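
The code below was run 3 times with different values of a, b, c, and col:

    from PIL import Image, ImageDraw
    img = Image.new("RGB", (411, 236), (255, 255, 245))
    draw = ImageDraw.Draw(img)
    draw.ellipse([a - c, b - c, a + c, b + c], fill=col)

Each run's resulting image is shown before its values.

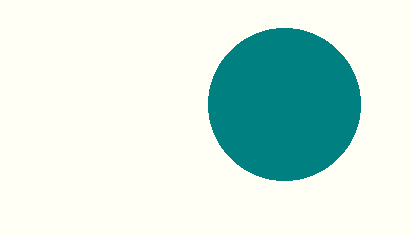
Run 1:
a = 284
b = 104
c = 76
col = 'teal'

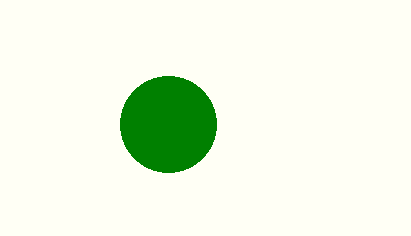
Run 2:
a = 168
b = 124
c = 48
col = 'green'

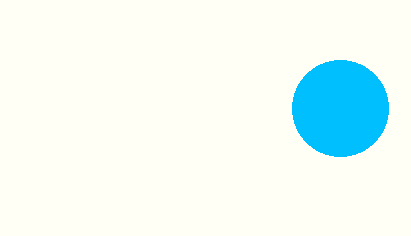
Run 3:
a = 340, b = 108, c = 48, col = 'deepskyblue'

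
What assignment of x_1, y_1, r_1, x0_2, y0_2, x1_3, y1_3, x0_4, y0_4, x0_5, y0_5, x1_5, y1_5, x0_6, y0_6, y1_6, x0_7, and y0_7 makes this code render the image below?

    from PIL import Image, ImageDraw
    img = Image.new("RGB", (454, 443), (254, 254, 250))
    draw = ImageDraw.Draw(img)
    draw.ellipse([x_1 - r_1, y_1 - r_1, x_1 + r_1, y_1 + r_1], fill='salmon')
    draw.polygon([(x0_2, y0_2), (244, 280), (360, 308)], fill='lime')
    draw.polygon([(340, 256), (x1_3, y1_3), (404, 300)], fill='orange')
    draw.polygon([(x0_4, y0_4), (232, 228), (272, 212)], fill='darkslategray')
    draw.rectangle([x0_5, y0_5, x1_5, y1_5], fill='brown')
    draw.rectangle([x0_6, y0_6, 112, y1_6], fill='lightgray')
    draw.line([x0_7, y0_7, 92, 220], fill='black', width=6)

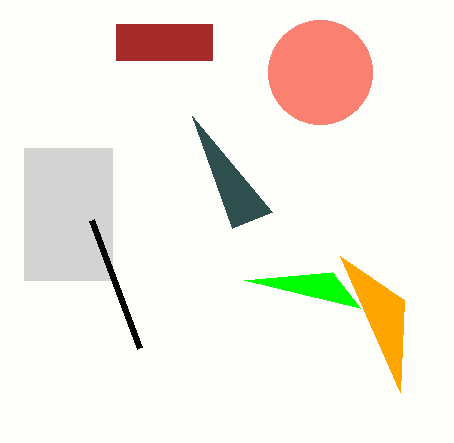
x_1 = 320
y_1 = 72
r_1 = 52
x0_2 = 332
y0_2 = 272
x1_3 = 400
y1_3 = 392
x0_4 = 192
y0_4 = 116
x0_5 = 116
y0_5 = 24
x1_5 = 212
y1_5 = 60
x0_6 = 24
y0_6 = 148
y1_6 = 280
x0_7 = 140
y0_7 = 348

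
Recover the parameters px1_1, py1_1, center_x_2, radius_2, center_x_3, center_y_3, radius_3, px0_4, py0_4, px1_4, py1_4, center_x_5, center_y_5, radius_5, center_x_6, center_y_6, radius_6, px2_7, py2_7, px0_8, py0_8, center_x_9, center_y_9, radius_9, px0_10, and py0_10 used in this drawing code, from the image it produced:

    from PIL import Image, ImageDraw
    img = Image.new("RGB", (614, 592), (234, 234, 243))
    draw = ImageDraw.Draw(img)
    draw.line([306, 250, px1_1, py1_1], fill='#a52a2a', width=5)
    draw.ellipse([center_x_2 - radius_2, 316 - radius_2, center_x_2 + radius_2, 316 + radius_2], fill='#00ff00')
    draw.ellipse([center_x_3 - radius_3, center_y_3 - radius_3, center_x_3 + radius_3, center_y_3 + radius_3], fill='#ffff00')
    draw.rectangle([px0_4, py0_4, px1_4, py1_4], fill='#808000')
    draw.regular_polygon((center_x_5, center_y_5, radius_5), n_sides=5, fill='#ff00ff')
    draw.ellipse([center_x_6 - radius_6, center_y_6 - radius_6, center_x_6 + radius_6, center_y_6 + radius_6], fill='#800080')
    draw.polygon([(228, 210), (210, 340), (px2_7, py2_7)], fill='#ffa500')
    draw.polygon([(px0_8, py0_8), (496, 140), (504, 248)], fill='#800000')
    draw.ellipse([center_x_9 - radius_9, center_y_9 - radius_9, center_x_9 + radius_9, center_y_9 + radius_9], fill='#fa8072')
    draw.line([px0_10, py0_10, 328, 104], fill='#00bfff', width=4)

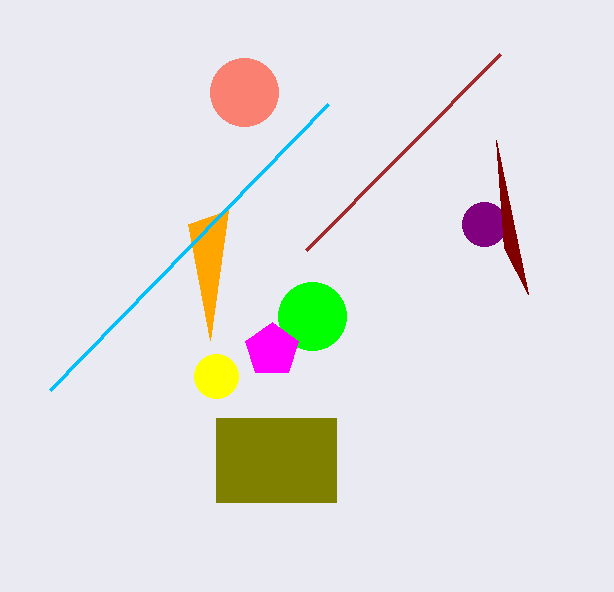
px1_1 = 500, py1_1 = 54, center_x_2 = 312, radius_2 = 34, center_x_3 = 216, center_y_3 = 376, radius_3 = 22, px0_4 = 216, py0_4 = 418, px1_4 = 336, py1_4 = 502, center_x_5 = 272, center_y_5 = 350, radius_5 = 28, center_x_6 = 484, center_y_6 = 224, radius_6 = 22, px2_7 = 188, py2_7 = 224, px0_8 = 528, py0_8 = 294, center_x_9 = 244, center_y_9 = 92, radius_9 = 34, px0_10 = 50, py0_10 = 390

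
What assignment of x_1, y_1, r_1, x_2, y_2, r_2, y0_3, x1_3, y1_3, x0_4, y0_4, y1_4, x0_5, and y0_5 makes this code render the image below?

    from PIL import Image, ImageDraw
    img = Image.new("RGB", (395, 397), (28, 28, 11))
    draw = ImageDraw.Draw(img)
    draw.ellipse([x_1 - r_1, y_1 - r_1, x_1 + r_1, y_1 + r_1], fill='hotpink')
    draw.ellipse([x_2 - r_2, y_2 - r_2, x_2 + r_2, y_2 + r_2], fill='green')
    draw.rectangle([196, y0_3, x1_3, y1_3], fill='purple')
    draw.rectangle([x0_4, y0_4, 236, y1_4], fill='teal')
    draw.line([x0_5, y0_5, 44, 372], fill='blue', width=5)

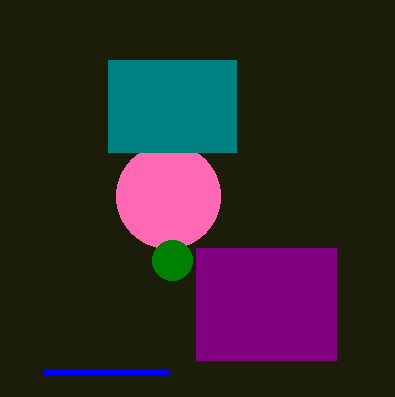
x_1 = 168; y_1 = 196; r_1 = 52; x_2 = 172; y_2 = 260; r_2 = 20; y0_3 = 248; x1_3 = 336; y1_3 = 360; x0_4 = 108; y0_4 = 60; y1_4 = 152; x0_5 = 168; y0_5 = 372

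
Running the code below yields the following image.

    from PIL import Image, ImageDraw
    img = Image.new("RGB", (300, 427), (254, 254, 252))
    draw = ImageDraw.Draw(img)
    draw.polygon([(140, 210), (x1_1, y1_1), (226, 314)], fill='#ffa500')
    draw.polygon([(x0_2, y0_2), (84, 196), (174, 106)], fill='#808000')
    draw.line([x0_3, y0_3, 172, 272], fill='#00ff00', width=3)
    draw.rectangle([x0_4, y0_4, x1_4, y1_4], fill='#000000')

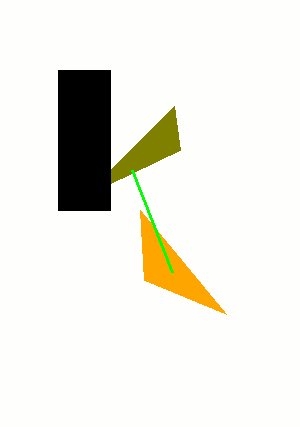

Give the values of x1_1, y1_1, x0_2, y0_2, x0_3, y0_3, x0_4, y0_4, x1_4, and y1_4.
x1_1 = 144, y1_1 = 280, x0_2 = 180, y0_2 = 150, x0_3 = 132, y0_3 = 170, x0_4 = 58, y0_4 = 70, x1_4 = 110, y1_4 = 210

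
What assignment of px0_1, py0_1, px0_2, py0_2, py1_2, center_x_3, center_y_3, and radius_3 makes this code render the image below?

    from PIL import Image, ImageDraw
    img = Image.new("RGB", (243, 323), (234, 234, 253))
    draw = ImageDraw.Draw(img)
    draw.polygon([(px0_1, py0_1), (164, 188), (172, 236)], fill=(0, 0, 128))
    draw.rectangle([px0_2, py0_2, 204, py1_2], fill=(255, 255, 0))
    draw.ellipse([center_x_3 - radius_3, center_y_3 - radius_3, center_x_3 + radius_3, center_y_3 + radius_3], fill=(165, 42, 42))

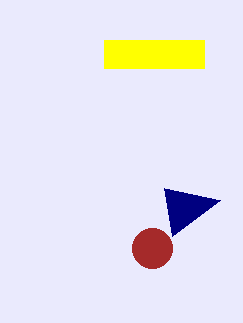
px0_1 = 220; py0_1 = 200; px0_2 = 104; py0_2 = 40; py1_2 = 68; center_x_3 = 152; center_y_3 = 248; radius_3 = 20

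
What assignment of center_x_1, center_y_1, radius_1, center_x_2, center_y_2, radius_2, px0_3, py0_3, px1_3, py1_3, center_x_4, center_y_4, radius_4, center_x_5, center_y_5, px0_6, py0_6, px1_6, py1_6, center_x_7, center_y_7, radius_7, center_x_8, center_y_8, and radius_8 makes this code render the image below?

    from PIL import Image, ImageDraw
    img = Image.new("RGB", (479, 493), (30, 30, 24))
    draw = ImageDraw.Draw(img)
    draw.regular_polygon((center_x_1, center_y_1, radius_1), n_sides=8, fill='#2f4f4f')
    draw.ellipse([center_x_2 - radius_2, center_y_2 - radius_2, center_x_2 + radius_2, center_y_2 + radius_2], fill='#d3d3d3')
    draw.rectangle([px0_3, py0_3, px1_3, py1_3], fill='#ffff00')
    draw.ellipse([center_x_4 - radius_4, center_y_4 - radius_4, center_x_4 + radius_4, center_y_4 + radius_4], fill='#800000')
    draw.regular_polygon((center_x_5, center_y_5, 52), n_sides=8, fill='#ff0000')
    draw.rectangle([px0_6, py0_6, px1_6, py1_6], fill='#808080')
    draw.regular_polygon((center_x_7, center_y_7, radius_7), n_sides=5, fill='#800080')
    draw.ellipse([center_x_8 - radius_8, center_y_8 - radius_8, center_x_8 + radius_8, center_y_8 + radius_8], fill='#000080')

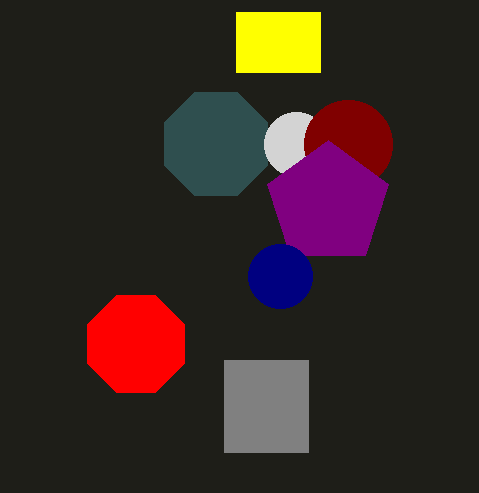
center_x_1 = 216; center_y_1 = 144; radius_1 = 56; center_x_2 = 296; center_y_2 = 144; radius_2 = 32; px0_3 = 236; py0_3 = 12; px1_3 = 320; py1_3 = 72; center_x_4 = 348; center_y_4 = 144; radius_4 = 44; center_x_5 = 136; center_y_5 = 344; px0_6 = 224; py0_6 = 360; px1_6 = 308; py1_6 = 452; center_x_7 = 328; center_y_7 = 204; radius_7 = 64; center_x_8 = 280; center_y_8 = 276; radius_8 = 32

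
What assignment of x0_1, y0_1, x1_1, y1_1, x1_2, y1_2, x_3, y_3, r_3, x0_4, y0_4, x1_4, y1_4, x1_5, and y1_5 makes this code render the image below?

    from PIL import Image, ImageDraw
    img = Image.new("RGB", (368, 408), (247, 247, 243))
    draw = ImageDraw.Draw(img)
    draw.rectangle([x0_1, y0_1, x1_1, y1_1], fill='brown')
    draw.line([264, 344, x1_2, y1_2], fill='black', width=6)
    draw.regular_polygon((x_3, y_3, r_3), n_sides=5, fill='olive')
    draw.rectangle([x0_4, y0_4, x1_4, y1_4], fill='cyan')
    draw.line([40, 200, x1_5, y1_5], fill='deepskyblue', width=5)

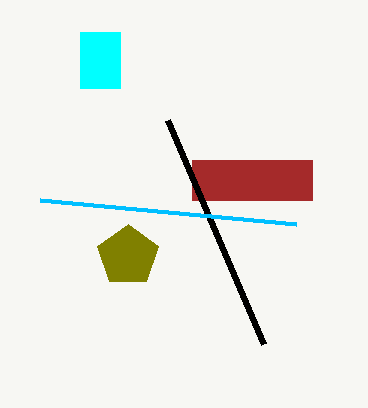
x0_1 = 192; y0_1 = 160; x1_1 = 312; y1_1 = 200; x1_2 = 168; y1_2 = 120; x_3 = 128; y_3 = 256; r_3 = 32; x0_4 = 80; y0_4 = 32; x1_4 = 120; y1_4 = 88; x1_5 = 296; y1_5 = 224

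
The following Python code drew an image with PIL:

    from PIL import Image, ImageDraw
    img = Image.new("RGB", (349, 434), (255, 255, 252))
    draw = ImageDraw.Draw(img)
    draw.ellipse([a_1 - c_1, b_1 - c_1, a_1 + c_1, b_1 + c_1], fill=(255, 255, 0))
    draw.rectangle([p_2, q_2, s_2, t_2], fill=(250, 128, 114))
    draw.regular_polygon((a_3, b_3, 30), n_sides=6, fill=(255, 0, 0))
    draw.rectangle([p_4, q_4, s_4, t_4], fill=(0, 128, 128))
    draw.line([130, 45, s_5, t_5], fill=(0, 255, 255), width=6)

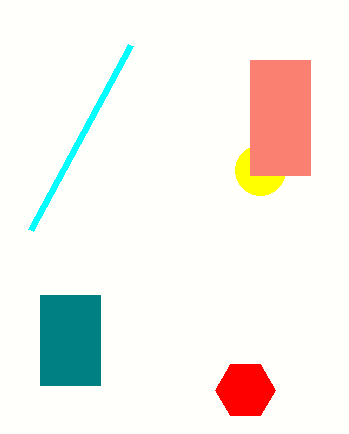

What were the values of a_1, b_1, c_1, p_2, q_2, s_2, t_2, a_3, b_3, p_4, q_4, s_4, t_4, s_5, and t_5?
a_1 = 260
b_1 = 170
c_1 = 25
p_2 = 250
q_2 = 60
s_2 = 310
t_2 = 175
a_3 = 245
b_3 = 390
p_4 = 40
q_4 = 295
s_4 = 100
t_4 = 385
s_5 = 30
t_5 = 230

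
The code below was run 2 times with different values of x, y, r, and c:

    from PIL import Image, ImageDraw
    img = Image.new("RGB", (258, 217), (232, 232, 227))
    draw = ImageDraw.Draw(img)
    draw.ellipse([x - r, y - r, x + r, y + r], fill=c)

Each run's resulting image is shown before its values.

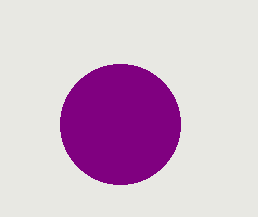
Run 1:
x = 120
y = 124
r = 60
c = 'purple'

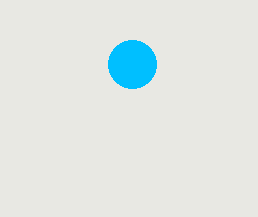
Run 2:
x = 132, y = 64, r = 24, c = 'deepskyblue'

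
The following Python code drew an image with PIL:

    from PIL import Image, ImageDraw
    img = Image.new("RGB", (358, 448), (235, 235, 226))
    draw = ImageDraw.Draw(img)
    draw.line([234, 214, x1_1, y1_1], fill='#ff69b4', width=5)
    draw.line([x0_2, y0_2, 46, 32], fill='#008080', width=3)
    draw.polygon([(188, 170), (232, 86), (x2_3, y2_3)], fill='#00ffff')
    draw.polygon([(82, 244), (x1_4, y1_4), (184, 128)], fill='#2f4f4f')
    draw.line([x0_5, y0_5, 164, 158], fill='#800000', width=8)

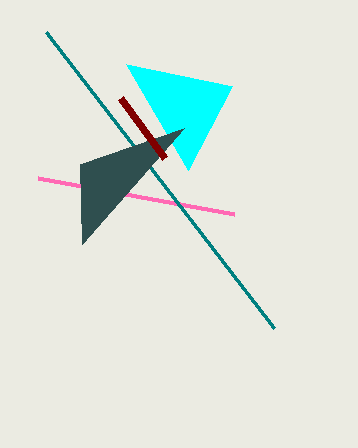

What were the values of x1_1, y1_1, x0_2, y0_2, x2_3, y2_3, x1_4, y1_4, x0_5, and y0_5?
x1_1 = 38, y1_1 = 178, x0_2 = 274, y0_2 = 328, x2_3 = 126, y2_3 = 64, x1_4 = 80, y1_4 = 164, x0_5 = 120, y0_5 = 98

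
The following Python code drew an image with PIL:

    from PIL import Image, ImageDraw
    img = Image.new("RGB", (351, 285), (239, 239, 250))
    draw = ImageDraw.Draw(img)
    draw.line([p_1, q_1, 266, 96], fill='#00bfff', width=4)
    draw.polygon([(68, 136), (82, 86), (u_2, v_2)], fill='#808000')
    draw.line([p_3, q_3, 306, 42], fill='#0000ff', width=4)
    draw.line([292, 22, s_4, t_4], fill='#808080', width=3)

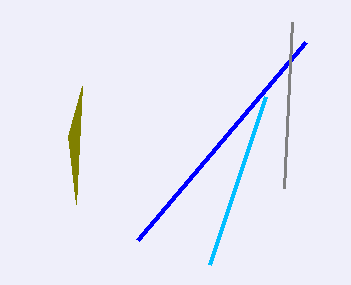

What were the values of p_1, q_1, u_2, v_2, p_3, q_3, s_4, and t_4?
p_1 = 210
q_1 = 264
u_2 = 76
v_2 = 204
p_3 = 138
q_3 = 240
s_4 = 284
t_4 = 188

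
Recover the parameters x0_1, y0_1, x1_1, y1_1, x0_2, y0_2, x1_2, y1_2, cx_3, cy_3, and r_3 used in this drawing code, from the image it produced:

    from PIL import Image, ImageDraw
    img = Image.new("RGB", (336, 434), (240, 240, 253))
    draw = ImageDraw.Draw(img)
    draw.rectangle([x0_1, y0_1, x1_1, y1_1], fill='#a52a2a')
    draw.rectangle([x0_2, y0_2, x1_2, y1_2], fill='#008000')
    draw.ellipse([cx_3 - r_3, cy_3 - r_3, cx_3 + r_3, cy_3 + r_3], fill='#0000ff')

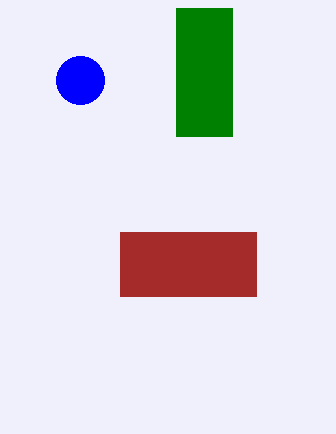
x0_1 = 120, y0_1 = 232, x1_1 = 256, y1_1 = 296, x0_2 = 176, y0_2 = 8, x1_2 = 232, y1_2 = 136, cx_3 = 80, cy_3 = 80, r_3 = 24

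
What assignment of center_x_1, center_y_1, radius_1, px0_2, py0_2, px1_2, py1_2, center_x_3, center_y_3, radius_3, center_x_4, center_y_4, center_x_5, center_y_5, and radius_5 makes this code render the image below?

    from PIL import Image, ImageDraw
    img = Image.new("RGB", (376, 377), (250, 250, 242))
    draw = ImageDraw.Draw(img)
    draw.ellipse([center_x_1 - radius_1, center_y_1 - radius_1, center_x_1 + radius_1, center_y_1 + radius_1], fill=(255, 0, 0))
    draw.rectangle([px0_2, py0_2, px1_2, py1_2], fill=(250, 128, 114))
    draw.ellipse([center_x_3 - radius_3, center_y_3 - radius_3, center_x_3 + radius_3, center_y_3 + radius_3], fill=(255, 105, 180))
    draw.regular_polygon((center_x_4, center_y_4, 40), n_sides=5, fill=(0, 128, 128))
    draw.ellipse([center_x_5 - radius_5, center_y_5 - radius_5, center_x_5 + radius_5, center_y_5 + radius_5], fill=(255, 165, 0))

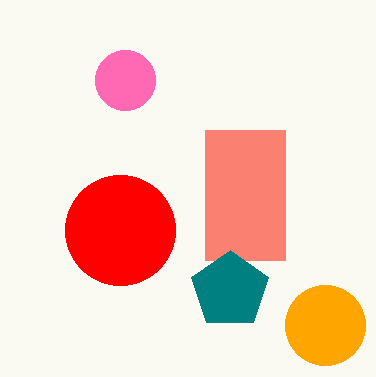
center_x_1 = 120
center_y_1 = 230
radius_1 = 55
px0_2 = 205
py0_2 = 130
px1_2 = 285
py1_2 = 260
center_x_3 = 125
center_y_3 = 80
radius_3 = 30
center_x_4 = 230
center_y_4 = 290
center_x_5 = 325
center_y_5 = 325
radius_5 = 40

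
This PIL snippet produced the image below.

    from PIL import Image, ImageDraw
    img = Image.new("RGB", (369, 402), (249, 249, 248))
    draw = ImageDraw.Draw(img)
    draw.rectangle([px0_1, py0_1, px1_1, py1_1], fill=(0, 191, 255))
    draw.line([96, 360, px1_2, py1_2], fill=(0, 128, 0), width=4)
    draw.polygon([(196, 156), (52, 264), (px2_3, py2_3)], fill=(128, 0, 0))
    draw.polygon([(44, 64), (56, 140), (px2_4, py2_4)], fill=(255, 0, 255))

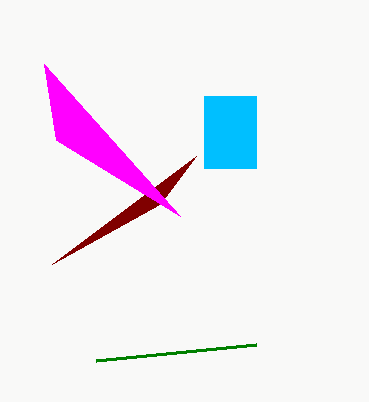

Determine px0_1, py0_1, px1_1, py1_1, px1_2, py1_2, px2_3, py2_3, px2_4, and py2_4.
px0_1 = 204; py0_1 = 96; px1_1 = 256; py1_1 = 168; px1_2 = 256; py1_2 = 344; px2_3 = 160; py2_3 = 204; px2_4 = 180; py2_4 = 216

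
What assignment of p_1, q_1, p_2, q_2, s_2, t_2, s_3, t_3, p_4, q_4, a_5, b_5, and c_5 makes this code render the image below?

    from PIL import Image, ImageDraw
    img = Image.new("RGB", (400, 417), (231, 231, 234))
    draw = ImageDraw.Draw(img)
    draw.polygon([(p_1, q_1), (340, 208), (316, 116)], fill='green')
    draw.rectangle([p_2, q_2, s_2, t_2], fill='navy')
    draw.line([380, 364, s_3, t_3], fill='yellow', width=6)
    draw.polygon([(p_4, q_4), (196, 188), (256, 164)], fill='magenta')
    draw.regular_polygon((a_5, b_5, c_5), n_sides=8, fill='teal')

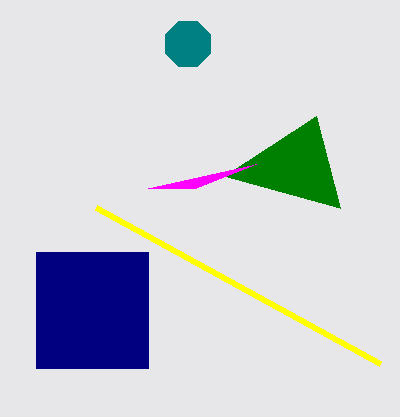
p_1 = 224; q_1 = 176; p_2 = 36; q_2 = 252; s_2 = 148; t_2 = 368; s_3 = 96; t_3 = 208; p_4 = 148; q_4 = 188; a_5 = 188; b_5 = 44; c_5 = 24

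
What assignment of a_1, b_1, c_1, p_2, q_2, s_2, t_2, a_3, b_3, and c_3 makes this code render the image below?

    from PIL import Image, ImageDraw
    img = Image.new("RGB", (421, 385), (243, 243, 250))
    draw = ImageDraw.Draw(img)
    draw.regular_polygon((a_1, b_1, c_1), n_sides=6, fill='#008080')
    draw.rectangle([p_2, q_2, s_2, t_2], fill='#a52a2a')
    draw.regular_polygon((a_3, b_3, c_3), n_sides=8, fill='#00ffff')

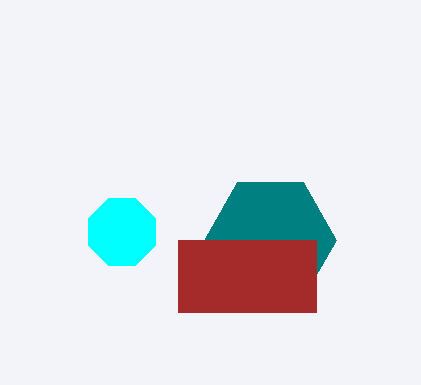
a_1 = 270, b_1 = 240, c_1 = 66, p_2 = 178, q_2 = 240, s_2 = 316, t_2 = 312, a_3 = 122, b_3 = 232, c_3 = 36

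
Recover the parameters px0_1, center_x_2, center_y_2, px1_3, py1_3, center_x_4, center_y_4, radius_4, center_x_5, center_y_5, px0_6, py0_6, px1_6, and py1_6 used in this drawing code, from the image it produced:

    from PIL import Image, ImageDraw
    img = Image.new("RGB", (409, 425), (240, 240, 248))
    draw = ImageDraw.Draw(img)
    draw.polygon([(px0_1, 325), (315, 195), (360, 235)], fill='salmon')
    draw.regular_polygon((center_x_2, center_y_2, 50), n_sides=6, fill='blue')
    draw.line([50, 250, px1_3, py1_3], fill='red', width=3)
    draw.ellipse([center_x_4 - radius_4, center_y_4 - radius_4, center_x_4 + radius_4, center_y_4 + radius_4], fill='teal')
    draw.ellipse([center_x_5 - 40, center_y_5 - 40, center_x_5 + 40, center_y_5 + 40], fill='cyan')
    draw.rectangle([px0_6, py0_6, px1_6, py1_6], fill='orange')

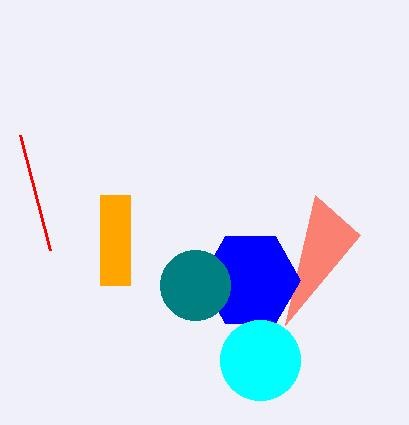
px0_1 = 285; center_x_2 = 250; center_y_2 = 280; px1_3 = 20; py1_3 = 135; center_x_4 = 195; center_y_4 = 285; radius_4 = 35; center_x_5 = 260; center_y_5 = 360; px0_6 = 100; py0_6 = 195; px1_6 = 130; py1_6 = 285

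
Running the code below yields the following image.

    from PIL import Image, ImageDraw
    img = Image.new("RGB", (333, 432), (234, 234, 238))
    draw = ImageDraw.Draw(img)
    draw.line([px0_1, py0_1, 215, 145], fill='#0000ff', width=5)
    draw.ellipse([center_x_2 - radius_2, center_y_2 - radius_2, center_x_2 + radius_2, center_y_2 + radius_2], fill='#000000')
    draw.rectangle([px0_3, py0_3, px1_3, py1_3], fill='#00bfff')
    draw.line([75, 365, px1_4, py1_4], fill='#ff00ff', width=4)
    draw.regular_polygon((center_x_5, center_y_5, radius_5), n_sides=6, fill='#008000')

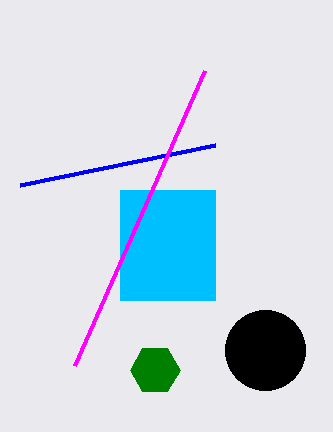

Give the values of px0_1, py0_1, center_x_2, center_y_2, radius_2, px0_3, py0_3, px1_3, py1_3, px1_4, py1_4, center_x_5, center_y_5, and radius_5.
px0_1 = 20, py0_1 = 185, center_x_2 = 265, center_y_2 = 350, radius_2 = 40, px0_3 = 120, py0_3 = 190, px1_3 = 215, py1_3 = 300, px1_4 = 205, py1_4 = 70, center_x_5 = 155, center_y_5 = 370, radius_5 = 25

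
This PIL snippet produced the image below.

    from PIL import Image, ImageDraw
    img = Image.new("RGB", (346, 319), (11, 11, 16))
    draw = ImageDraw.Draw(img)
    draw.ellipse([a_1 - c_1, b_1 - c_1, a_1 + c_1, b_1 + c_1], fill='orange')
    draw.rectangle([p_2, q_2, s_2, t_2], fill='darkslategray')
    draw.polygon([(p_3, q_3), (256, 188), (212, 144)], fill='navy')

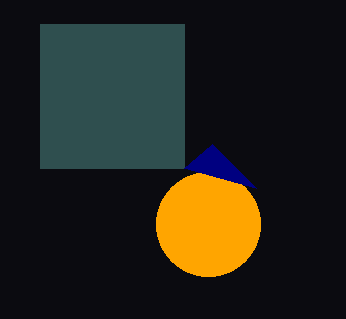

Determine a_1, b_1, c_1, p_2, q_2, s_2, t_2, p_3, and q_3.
a_1 = 208, b_1 = 224, c_1 = 52, p_2 = 40, q_2 = 24, s_2 = 184, t_2 = 168, p_3 = 184, q_3 = 168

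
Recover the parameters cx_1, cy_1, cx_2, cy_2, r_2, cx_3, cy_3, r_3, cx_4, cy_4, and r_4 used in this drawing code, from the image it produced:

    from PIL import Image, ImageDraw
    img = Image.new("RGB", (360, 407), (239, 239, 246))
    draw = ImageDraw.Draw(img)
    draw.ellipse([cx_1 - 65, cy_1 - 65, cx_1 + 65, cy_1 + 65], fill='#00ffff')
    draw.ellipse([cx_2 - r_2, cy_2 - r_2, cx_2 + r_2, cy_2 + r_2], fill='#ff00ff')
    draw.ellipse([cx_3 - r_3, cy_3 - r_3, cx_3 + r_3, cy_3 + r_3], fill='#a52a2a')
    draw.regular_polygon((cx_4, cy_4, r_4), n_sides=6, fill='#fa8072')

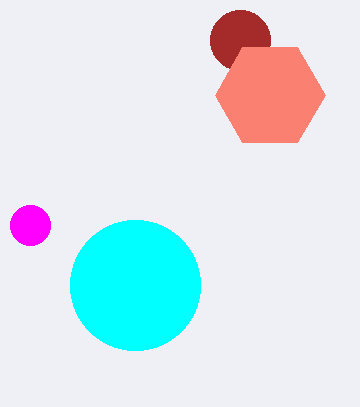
cx_1 = 135; cy_1 = 285; cx_2 = 30; cy_2 = 225; r_2 = 20; cx_3 = 240; cy_3 = 40; r_3 = 30; cx_4 = 270; cy_4 = 95; r_4 = 55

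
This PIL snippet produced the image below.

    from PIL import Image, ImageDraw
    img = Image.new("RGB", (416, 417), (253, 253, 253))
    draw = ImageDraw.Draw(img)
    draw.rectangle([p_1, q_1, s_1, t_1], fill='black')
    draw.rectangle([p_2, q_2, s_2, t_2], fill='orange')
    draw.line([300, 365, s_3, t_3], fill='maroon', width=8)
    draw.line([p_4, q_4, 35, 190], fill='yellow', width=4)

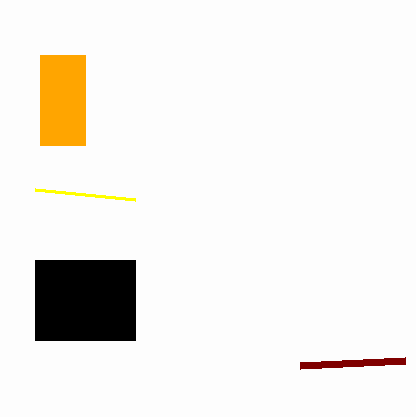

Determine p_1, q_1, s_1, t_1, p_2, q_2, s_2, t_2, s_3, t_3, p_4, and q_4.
p_1 = 35, q_1 = 260, s_1 = 135, t_1 = 340, p_2 = 40, q_2 = 55, s_2 = 85, t_2 = 145, s_3 = 405, t_3 = 360, p_4 = 135, q_4 = 200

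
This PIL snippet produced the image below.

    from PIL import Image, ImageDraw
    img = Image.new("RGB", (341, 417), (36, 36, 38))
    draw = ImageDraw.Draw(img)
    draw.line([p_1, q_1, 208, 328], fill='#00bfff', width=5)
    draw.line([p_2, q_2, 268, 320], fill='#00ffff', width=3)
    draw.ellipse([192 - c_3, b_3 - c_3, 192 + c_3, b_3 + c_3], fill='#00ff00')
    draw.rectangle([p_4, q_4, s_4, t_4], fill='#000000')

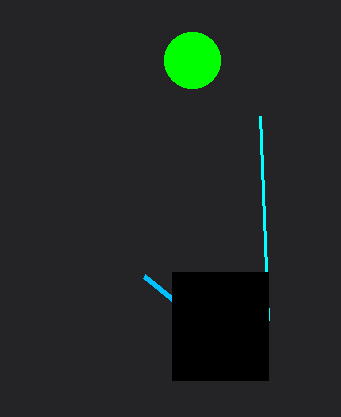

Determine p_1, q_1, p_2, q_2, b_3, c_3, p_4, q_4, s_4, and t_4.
p_1 = 144, q_1 = 276, p_2 = 260, q_2 = 116, b_3 = 60, c_3 = 28, p_4 = 172, q_4 = 272, s_4 = 268, t_4 = 380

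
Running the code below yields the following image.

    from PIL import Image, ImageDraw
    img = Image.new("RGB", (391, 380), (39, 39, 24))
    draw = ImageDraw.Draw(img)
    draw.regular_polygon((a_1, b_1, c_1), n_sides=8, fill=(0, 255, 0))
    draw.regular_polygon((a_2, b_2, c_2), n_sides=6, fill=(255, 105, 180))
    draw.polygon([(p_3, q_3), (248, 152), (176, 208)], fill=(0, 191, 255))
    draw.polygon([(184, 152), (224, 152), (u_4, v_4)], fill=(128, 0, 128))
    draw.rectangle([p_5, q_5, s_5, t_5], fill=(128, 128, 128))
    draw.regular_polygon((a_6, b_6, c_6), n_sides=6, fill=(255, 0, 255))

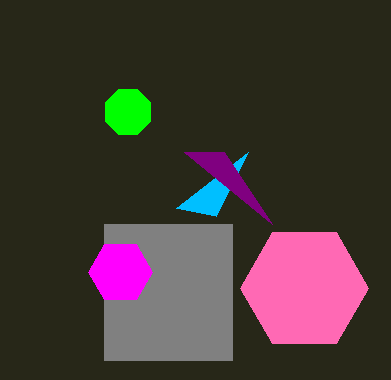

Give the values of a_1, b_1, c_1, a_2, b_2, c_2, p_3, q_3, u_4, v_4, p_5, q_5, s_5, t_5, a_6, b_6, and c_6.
a_1 = 128; b_1 = 112; c_1 = 24; a_2 = 304; b_2 = 288; c_2 = 64; p_3 = 216; q_3 = 216; u_4 = 272; v_4 = 224; p_5 = 104; q_5 = 224; s_5 = 232; t_5 = 360; a_6 = 120; b_6 = 272; c_6 = 32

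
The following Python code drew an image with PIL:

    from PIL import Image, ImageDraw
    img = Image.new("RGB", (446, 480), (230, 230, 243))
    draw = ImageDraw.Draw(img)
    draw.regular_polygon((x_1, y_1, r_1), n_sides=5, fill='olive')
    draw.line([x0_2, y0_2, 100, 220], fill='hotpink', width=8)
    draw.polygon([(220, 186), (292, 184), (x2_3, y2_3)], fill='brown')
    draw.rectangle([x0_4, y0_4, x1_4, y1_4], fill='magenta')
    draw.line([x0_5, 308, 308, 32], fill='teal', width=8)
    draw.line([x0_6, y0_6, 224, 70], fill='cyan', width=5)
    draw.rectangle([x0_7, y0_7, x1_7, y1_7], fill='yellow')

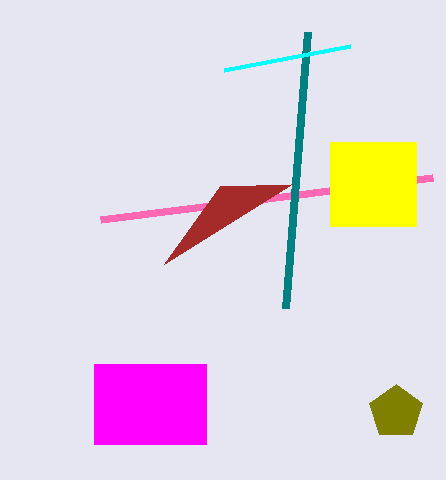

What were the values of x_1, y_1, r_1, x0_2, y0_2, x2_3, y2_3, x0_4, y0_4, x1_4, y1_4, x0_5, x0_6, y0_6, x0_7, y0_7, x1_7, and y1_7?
x_1 = 396
y_1 = 412
r_1 = 28
x0_2 = 432
y0_2 = 178
x2_3 = 164
y2_3 = 264
x0_4 = 94
y0_4 = 364
x1_4 = 206
y1_4 = 444
x0_5 = 286
x0_6 = 350
y0_6 = 46
x0_7 = 330
y0_7 = 142
x1_7 = 416
y1_7 = 226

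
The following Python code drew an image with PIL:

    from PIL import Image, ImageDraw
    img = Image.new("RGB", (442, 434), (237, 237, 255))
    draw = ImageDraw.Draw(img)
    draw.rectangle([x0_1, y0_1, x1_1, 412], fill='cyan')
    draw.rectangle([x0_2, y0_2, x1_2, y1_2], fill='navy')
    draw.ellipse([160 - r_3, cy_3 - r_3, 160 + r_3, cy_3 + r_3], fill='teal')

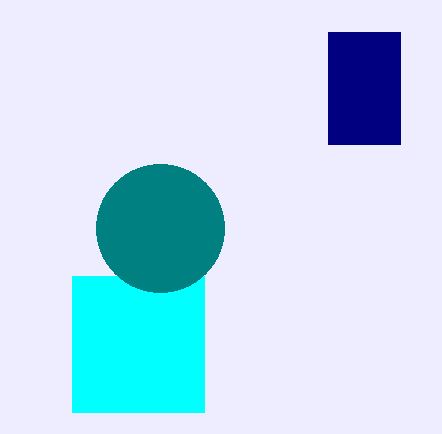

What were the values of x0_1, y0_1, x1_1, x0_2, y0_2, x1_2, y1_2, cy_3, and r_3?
x0_1 = 72; y0_1 = 276; x1_1 = 204; x0_2 = 328; y0_2 = 32; x1_2 = 400; y1_2 = 144; cy_3 = 228; r_3 = 64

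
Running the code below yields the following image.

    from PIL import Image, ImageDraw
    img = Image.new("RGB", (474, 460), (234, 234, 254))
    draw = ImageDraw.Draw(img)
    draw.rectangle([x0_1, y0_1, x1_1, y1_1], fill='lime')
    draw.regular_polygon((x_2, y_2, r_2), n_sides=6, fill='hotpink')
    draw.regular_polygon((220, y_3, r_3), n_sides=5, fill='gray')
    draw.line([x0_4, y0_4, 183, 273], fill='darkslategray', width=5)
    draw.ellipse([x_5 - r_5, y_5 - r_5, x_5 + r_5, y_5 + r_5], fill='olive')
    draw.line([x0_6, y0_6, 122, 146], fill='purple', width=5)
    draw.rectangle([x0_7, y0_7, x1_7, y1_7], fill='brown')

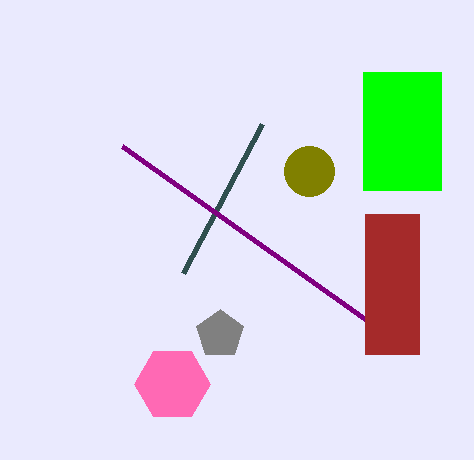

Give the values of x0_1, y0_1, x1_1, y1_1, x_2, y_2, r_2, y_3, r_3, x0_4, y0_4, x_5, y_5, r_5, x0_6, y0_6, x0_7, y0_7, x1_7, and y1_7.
x0_1 = 363
y0_1 = 72
x1_1 = 441
y1_1 = 190
x_2 = 172
y_2 = 384
r_2 = 38
y_3 = 334
r_3 = 25
x0_4 = 262
y0_4 = 124
x_5 = 309
y_5 = 171
r_5 = 25
x0_6 = 365
y0_6 = 319
x0_7 = 365
y0_7 = 214
x1_7 = 419
y1_7 = 354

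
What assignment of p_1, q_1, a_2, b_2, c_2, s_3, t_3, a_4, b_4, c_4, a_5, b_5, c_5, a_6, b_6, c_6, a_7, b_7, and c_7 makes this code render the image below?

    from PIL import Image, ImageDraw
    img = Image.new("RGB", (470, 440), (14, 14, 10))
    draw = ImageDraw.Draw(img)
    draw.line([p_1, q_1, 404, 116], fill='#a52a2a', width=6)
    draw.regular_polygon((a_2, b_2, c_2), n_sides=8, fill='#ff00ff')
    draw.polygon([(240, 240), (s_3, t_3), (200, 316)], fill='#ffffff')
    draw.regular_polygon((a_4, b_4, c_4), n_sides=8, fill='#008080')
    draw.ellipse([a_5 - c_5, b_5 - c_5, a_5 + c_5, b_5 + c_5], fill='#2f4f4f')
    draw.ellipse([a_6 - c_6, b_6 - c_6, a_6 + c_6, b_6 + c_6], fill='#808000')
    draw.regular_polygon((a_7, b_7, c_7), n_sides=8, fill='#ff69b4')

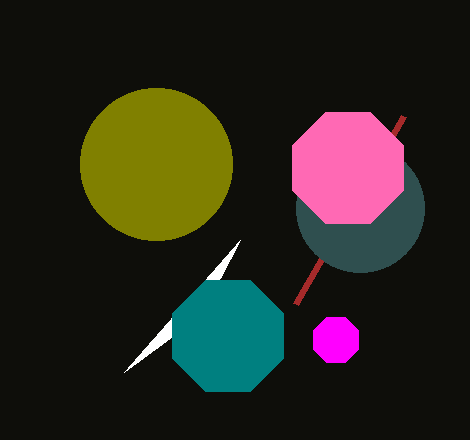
p_1 = 296, q_1 = 304, a_2 = 336, b_2 = 340, c_2 = 24, s_3 = 124, t_3 = 372, a_4 = 228, b_4 = 336, c_4 = 60, a_5 = 360, b_5 = 208, c_5 = 64, a_6 = 156, b_6 = 164, c_6 = 76, a_7 = 348, b_7 = 168, c_7 = 60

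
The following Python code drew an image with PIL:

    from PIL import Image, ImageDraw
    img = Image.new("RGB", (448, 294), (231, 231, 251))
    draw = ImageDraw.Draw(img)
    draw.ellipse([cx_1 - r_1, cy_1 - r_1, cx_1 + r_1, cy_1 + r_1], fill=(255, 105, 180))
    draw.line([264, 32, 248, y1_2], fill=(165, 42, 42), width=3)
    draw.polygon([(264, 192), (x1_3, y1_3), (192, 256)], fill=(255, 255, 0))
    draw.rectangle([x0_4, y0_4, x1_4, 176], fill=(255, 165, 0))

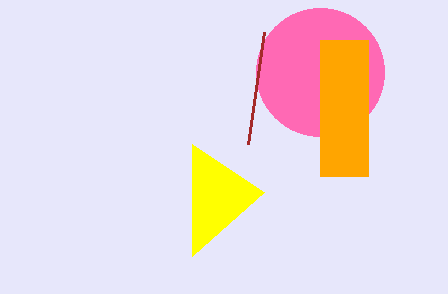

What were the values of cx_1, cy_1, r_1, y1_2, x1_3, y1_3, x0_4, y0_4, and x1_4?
cx_1 = 320; cy_1 = 72; r_1 = 64; y1_2 = 144; x1_3 = 192; y1_3 = 144; x0_4 = 320; y0_4 = 40; x1_4 = 368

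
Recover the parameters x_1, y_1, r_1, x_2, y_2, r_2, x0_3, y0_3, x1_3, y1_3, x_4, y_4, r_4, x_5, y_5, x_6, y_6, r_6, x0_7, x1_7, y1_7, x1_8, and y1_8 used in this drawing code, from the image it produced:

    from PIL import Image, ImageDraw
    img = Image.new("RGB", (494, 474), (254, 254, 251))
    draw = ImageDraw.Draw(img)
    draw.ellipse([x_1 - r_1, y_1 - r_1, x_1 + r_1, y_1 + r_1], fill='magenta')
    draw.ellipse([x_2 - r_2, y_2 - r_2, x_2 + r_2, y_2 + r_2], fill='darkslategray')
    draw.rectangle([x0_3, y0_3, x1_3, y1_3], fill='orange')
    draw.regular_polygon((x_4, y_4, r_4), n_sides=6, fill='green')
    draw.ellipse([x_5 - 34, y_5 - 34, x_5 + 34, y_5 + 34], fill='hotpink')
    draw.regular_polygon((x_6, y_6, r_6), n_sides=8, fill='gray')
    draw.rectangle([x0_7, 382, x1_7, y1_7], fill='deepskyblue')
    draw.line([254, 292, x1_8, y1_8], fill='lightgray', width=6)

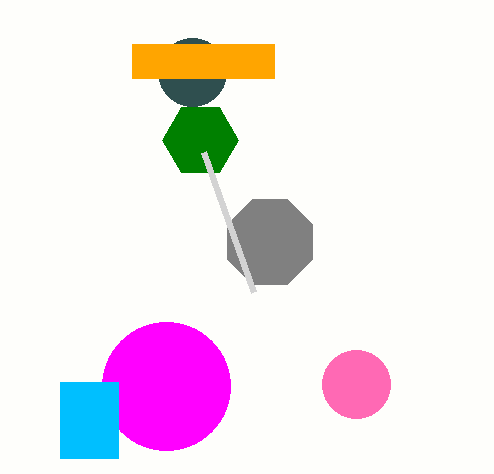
x_1 = 166; y_1 = 386; r_1 = 64; x_2 = 192; y_2 = 72; r_2 = 34; x0_3 = 132; y0_3 = 44; x1_3 = 274; y1_3 = 78; x_4 = 200; y_4 = 140; r_4 = 38; x_5 = 356; y_5 = 384; x_6 = 270; y_6 = 242; r_6 = 46; x0_7 = 60; x1_7 = 118; y1_7 = 458; x1_8 = 204; y1_8 = 152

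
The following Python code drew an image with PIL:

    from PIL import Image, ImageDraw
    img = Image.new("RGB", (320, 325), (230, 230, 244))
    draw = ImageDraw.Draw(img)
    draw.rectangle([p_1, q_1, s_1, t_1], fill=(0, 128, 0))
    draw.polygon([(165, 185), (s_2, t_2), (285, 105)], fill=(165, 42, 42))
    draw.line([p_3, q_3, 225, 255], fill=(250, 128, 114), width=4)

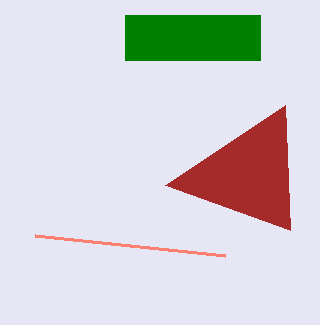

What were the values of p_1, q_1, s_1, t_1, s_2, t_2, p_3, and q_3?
p_1 = 125, q_1 = 15, s_1 = 260, t_1 = 60, s_2 = 290, t_2 = 230, p_3 = 35, q_3 = 235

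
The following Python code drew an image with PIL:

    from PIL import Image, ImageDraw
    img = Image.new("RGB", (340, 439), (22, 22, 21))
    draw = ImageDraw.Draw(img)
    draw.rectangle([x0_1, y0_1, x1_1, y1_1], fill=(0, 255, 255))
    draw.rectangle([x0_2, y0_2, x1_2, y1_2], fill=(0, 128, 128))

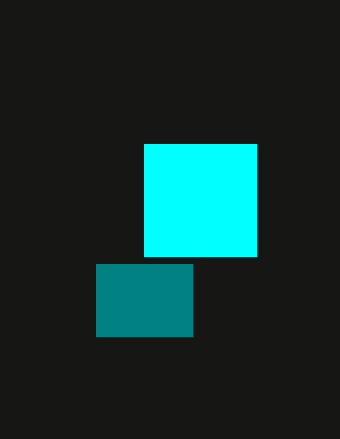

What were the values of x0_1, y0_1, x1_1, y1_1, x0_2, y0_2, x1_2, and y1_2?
x0_1 = 144; y0_1 = 144; x1_1 = 256; y1_1 = 256; x0_2 = 96; y0_2 = 264; x1_2 = 192; y1_2 = 336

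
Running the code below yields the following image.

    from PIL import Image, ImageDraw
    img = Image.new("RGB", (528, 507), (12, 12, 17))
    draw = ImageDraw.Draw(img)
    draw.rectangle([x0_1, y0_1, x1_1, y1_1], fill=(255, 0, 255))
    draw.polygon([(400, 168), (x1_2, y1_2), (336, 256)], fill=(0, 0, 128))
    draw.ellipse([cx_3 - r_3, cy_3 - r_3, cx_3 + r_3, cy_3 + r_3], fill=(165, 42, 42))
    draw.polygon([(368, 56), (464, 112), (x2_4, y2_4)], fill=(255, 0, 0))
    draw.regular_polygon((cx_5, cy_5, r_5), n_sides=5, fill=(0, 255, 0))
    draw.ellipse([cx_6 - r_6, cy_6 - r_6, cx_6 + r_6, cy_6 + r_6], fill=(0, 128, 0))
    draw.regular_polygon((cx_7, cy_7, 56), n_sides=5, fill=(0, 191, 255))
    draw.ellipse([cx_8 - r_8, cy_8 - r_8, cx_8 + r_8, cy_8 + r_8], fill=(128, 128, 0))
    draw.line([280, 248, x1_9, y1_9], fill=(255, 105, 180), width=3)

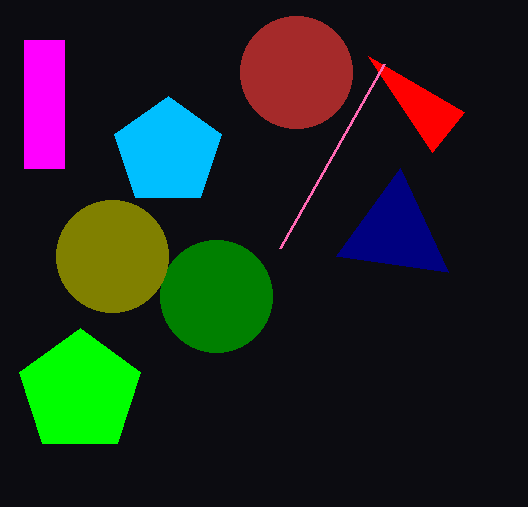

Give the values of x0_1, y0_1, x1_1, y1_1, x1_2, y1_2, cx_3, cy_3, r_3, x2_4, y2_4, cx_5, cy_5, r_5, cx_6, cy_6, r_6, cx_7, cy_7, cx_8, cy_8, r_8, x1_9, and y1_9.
x0_1 = 24
y0_1 = 40
x1_1 = 64
y1_1 = 168
x1_2 = 448
y1_2 = 272
cx_3 = 296
cy_3 = 72
r_3 = 56
x2_4 = 432
y2_4 = 152
cx_5 = 80
cy_5 = 392
r_5 = 64
cx_6 = 216
cy_6 = 296
r_6 = 56
cx_7 = 168
cy_7 = 152
cx_8 = 112
cy_8 = 256
r_8 = 56
x1_9 = 384
y1_9 = 64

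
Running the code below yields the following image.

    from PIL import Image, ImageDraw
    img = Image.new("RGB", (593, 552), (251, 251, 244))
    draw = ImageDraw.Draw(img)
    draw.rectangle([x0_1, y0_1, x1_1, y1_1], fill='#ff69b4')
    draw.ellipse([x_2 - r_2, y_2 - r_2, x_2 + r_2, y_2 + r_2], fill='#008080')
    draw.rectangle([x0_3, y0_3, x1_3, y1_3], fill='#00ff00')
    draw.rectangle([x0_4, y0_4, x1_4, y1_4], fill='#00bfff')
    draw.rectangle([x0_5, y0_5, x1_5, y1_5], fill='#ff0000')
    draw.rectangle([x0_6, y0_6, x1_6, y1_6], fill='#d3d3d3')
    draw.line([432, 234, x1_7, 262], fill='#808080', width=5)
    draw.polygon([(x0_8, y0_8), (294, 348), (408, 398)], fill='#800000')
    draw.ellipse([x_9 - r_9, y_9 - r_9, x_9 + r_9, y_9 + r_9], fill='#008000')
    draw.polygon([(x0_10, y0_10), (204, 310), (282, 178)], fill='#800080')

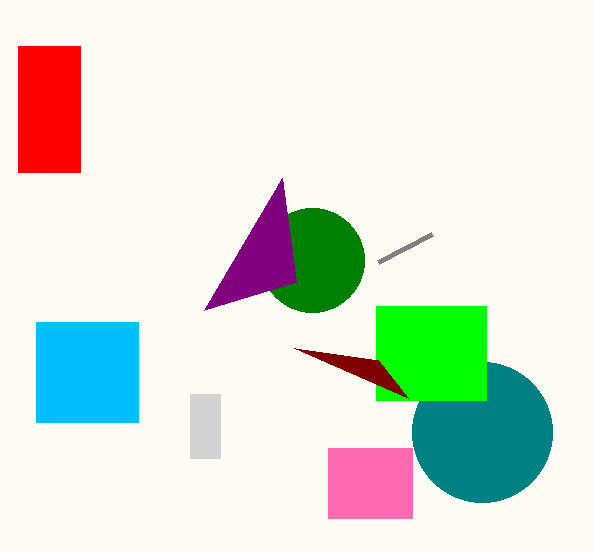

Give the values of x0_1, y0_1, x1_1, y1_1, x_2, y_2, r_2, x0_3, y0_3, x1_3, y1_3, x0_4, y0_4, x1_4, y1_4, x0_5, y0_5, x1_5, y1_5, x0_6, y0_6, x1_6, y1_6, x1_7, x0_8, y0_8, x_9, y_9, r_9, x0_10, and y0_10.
x0_1 = 328, y0_1 = 448, x1_1 = 412, y1_1 = 518, x_2 = 482, y_2 = 432, r_2 = 70, x0_3 = 376, y0_3 = 306, x1_3 = 486, y1_3 = 400, x0_4 = 36, y0_4 = 322, x1_4 = 138, y1_4 = 422, x0_5 = 18, y0_5 = 46, x1_5 = 80, y1_5 = 172, x0_6 = 190, y0_6 = 394, x1_6 = 220, y1_6 = 458, x1_7 = 378, x0_8 = 378, y0_8 = 360, x_9 = 312, y_9 = 260, r_9 = 52, x0_10 = 296, y0_10 = 282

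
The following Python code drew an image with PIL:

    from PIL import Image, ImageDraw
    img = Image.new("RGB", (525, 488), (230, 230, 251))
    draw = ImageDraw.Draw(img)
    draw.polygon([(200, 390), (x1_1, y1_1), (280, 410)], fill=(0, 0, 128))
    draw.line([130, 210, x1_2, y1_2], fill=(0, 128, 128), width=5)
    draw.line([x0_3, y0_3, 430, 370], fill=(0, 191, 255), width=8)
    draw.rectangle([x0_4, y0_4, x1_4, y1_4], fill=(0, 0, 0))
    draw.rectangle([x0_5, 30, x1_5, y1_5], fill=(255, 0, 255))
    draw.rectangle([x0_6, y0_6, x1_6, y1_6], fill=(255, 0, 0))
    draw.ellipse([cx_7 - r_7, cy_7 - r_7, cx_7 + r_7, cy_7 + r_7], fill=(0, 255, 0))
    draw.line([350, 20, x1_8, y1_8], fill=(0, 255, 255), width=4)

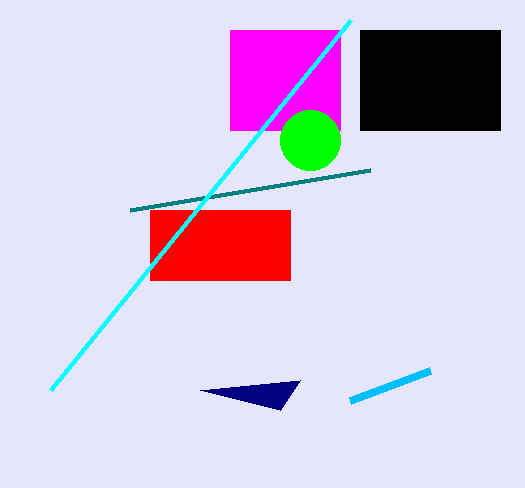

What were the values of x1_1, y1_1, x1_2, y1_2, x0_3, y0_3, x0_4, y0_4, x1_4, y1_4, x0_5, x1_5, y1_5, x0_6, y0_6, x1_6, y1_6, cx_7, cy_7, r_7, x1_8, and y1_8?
x1_1 = 300
y1_1 = 380
x1_2 = 370
y1_2 = 170
x0_3 = 350
y0_3 = 400
x0_4 = 360
y0_4 = 30
x1_4 = 500
y1_4 = 130
x0_5 = 230
x1_5 = 340
y1_5 = 130
x0_6 = 150
y0_6 = 210
x1_6 = 290
y1_6 = 280
cx_7 = 310
cy_7 = 140
r_7 = 30
x1_8 = 50
y1_8 = 390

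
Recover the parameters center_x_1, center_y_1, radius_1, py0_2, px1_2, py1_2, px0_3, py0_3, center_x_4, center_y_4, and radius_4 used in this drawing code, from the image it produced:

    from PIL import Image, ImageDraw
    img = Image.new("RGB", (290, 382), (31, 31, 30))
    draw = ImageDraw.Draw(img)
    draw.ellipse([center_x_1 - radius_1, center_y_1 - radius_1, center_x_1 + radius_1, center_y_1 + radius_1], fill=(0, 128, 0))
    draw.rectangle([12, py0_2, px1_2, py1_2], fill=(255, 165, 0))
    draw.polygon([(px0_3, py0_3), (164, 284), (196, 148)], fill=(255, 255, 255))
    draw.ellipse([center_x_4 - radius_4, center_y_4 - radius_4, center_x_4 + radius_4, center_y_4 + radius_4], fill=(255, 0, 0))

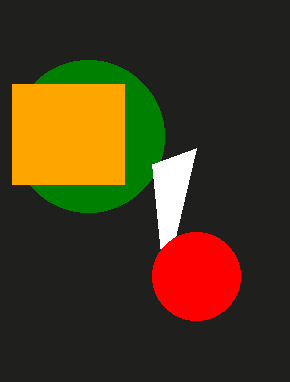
center_x_1 = 88, center_y_1 = 136, radius_1 = 76, py0_2 = 84, px1_2 = 124, py1_2 = 184, px0_3 = 152, py0_3 = 164, center_x_4 = 196, center_y_4 = 276, radius_4 = 44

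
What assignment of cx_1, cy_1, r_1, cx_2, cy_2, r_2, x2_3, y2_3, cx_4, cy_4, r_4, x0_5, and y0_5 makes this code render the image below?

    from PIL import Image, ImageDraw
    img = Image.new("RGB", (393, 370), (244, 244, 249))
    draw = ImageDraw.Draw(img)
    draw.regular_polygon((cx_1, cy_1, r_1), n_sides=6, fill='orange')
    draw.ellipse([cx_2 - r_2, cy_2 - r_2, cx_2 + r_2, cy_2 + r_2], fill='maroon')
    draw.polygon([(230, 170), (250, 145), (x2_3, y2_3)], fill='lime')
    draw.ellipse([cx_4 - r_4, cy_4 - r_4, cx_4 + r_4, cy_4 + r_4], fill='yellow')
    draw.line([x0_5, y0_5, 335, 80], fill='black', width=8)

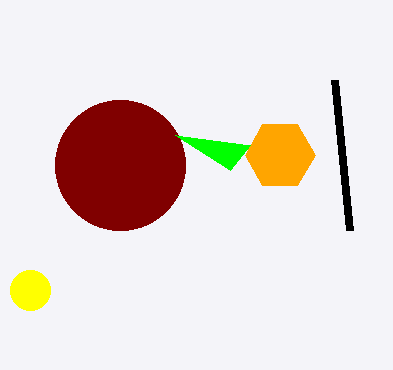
cx_1 = 280; cy_1 = 155; r_1 = 35; cx_2 = 120; cy_2 = 165; r_2 = 65; x2_3 = 175; y2_3 = 135; cx_4 = 30; cy_4 = 290; r_4 = 20; x0_5 = 350; y0_5 = 230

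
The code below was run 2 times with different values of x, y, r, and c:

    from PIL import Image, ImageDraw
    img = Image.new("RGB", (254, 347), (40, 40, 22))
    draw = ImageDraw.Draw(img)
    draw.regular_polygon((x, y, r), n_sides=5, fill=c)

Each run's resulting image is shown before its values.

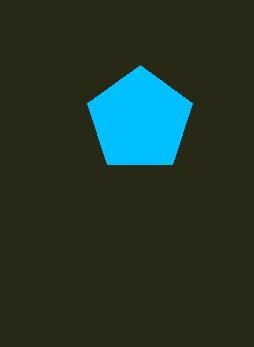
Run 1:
x = 140
y = 120
r = 55
c = 'deepskyblue'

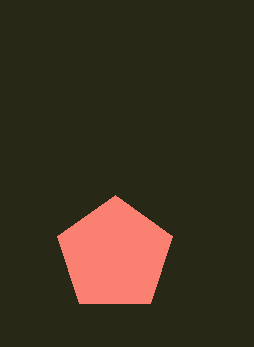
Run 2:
x = 115, y = 255, r = 60, c = 'salmon'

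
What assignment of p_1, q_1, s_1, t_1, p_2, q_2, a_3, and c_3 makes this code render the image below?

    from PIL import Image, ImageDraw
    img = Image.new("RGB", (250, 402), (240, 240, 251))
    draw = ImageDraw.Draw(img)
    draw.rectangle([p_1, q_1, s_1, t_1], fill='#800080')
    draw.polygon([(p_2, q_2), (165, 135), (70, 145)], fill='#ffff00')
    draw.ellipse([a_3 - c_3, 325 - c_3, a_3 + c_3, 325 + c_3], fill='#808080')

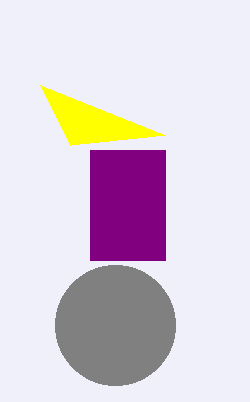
p_1 = 90
q_1 = 150
s_1 = 165
t_1 = 260
p_2 = 40
q_2 = 85
a_3 = 115
c_3 = 60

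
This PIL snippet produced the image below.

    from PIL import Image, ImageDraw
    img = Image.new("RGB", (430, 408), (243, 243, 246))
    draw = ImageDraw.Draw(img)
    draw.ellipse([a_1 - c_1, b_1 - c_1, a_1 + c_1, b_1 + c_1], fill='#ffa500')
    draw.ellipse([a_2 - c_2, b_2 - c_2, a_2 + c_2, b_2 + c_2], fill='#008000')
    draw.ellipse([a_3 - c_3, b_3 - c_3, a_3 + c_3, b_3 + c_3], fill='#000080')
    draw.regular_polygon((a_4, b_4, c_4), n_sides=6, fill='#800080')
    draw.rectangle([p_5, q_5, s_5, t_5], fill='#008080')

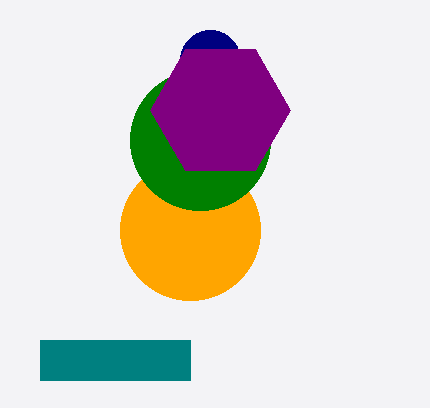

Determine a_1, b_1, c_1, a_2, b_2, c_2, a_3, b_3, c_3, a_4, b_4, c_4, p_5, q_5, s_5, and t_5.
a_1 = 190; b_1 = 230; c_1 = 70; a_2 = 200; b_2 = 140; c_2 = 70; a_3 = 210; b_3 = 60; c_3 = 30; a_4 = 220; b_4 = 110; c_4 = 70; p_5 = 40; q_5 = 340; s_5 = 190; t_5 = 380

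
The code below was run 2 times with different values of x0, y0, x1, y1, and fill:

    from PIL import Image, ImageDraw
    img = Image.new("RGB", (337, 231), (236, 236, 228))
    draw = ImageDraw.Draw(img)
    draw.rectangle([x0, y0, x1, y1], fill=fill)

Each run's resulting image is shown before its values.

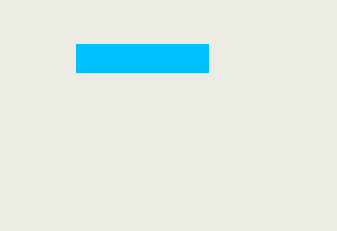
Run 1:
x0 = 76
y0 = 44
x1 = 208
y1 = 72
fill = 'deepskyblue'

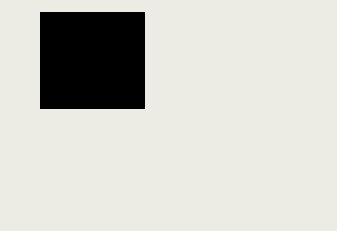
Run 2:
x0 = 40, y0 = 12, x1 = 144, y1 = 108, fill = 'black'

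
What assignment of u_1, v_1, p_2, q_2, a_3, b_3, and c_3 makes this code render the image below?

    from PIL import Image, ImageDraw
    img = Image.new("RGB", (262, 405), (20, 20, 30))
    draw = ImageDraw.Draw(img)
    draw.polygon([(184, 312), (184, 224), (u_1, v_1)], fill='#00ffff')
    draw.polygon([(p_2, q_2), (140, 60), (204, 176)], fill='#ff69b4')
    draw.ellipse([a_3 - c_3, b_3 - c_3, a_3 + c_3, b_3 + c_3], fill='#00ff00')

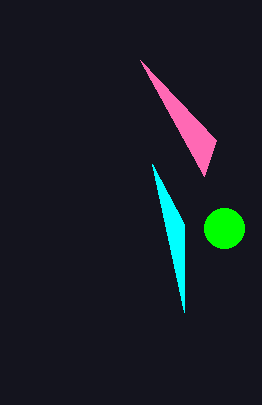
u_1 = 152
v_1 = 164
p_2 = 216
q_2 = 140
a_3 = 224
b_3 = 228
c_3 = 20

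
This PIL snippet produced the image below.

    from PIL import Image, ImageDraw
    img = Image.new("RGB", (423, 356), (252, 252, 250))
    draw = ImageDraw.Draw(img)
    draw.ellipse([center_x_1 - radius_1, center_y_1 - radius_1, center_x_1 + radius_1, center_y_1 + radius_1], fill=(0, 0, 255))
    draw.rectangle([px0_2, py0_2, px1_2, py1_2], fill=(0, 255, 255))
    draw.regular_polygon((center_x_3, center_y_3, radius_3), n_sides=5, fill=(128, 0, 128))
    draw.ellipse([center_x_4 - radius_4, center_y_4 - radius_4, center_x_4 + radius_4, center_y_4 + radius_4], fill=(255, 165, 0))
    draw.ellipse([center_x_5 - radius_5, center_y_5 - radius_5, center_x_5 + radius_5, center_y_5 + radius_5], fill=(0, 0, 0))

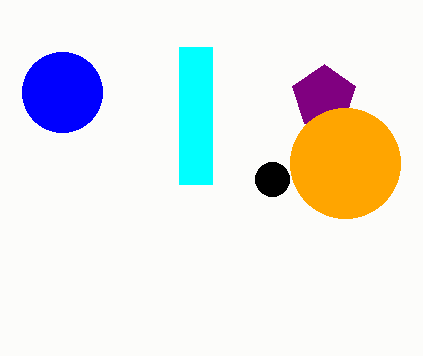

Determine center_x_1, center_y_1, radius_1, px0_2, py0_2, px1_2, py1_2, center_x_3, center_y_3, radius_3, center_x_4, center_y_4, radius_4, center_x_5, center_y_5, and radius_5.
center_x_1 = 62; center_y_1 = 92; radius_1 = 40; px0_2 = 179; py0_2 = 47; px1_2 = 212; py1_2 = 184; center_x_3 = 324; center_y_3 = 97; radius_3 = 33; center_x_4 = 345; center_y_4 = 163; radius_4 = 55; center_x_5 = 272; center_y_5 = 179; radius_5 = 17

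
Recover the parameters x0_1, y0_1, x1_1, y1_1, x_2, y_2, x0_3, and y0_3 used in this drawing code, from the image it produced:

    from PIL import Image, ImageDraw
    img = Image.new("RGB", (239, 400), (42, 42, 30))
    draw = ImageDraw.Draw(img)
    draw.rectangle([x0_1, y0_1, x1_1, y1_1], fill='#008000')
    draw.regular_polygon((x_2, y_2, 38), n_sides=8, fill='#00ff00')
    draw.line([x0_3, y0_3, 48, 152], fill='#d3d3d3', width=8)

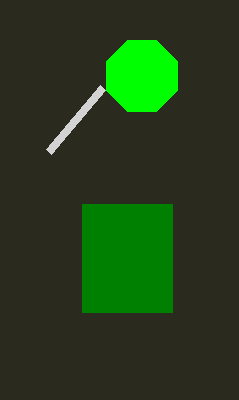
x0_1 = 82, y0_1 = 204, x1_1 = 172, y1_1 = 312, x_2 = 142, y_2 = 76, x0_3 = 102, y0_3 = 88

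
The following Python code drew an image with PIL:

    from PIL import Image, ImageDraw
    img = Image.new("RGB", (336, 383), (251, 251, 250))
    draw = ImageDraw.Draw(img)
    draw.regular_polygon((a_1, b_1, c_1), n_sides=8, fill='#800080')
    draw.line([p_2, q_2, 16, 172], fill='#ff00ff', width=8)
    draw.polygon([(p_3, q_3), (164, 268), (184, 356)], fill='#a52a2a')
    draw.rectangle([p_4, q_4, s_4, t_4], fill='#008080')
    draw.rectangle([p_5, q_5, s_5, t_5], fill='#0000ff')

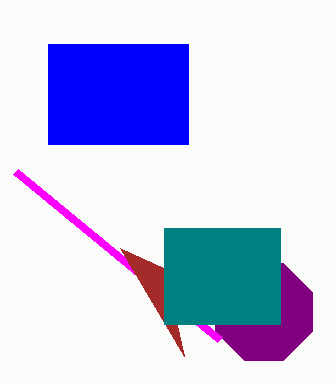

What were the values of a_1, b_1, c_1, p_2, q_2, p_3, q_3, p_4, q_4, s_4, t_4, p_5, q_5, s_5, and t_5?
a_1 = 264; b_1 = 312; c_1 = 52; p_2 = 220; q_2 = 340; p_3 = 120; q_3 = 248; p_4 = 164; q_4 = 228; s_4 = 280; t_4 = 324; p_5 = 48; q_5 = 44; s_5 = 188; t_5 = 144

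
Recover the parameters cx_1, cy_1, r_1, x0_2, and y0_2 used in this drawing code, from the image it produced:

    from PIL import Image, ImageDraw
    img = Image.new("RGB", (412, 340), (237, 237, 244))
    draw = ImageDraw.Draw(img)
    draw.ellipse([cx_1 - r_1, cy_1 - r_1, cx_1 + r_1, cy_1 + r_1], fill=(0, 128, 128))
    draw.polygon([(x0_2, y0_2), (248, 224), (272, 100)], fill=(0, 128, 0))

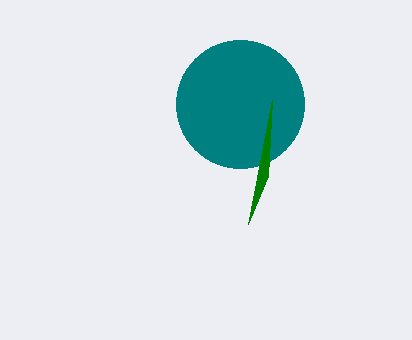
cx_1 = 240
cy_1 = 104
r_1 = 64
x0_2 = 268
y0_2 = 176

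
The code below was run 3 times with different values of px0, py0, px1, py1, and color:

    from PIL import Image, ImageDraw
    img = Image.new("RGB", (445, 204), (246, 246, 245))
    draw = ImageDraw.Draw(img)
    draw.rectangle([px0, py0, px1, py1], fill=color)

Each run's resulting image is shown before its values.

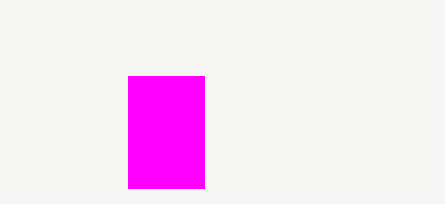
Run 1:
px0 = 128; py0 = 76; px1 = 204; py1 = 188; color = 'magenta'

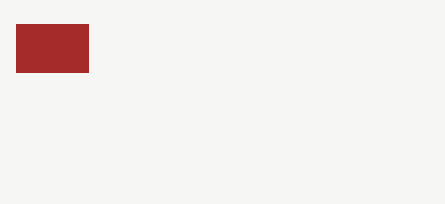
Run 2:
px0 = 16, py0 = 24, px1 = 88, py1 = 72, color = 'brown'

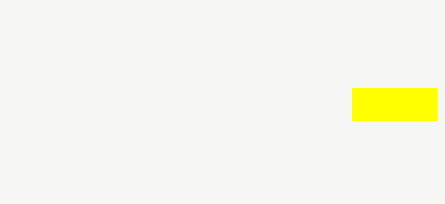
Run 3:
px0 = 352
py0 = 88
px1 = 436
py1 = 120
color = 'yellow'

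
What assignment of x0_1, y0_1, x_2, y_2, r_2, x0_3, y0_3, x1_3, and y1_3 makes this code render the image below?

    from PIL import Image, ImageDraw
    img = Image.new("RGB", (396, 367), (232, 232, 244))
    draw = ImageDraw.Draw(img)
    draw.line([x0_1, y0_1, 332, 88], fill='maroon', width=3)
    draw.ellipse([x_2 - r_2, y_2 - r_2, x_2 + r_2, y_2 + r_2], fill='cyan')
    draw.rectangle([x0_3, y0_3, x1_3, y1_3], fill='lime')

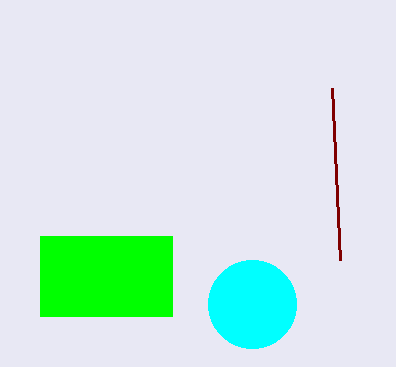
x0_1 = 340; y0_1 = 260; x_2 = 252; y_2 = 304; r_2 = 44; x0_3 = 40; y0_3 = 236; x1_3 = 172; y1_3 = 316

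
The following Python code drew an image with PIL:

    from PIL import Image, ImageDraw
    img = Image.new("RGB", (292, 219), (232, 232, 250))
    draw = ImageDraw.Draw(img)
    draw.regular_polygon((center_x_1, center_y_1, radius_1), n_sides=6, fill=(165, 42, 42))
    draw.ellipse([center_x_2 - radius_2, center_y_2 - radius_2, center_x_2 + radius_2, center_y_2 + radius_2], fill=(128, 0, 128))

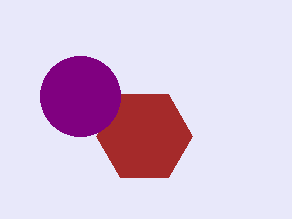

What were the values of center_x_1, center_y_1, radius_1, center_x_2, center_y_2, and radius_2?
center_x_1 = 144
center_y_1 = 136
radius_1 = 48
center_x_2 = 80
center_y_2 = 96
radius_2 = 40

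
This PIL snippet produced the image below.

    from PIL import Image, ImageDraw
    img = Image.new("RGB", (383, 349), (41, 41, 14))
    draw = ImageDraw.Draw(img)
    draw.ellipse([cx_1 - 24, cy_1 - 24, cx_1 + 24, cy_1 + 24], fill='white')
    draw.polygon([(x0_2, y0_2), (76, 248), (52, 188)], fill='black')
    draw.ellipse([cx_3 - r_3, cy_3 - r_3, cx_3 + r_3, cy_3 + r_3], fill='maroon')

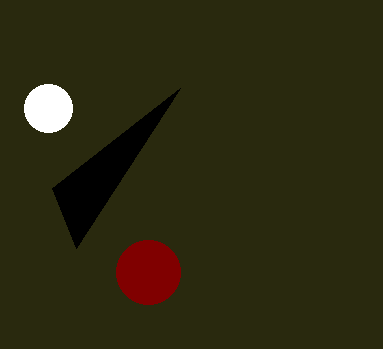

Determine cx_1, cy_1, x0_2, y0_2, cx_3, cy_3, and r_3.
cx_1 = 48; cy_1 = 108; x0_2 = 180; y0_2 = 88; cx_3 = 148; cy_3 = 272; r_3 = 32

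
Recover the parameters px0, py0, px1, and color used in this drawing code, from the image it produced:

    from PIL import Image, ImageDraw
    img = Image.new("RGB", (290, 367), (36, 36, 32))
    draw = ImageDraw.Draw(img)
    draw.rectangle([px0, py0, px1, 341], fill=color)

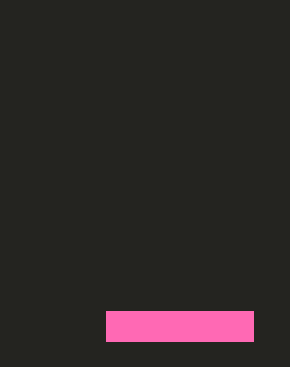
px0 = 106, py0 = 311, px1 = 253, color = 'hotpink'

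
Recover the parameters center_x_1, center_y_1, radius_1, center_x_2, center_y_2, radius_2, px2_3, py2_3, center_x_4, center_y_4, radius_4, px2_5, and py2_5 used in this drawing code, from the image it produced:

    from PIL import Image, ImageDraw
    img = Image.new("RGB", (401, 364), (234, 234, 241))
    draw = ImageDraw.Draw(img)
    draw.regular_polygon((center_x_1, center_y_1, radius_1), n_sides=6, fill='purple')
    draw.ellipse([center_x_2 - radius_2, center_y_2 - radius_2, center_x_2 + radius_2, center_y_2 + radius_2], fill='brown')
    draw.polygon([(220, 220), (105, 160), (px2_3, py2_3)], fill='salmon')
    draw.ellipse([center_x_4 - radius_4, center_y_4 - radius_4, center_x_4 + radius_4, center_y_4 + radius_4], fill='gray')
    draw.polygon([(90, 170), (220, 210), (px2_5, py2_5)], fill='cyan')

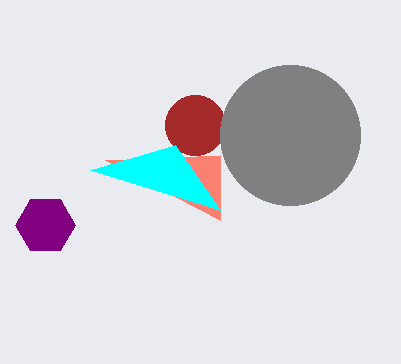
center_x_1 = 45; center_y_1 = 225; radius_1 = 30; center_x_2 = 195; center_y_2 = 125; radius_2 = 30; px2_3 = 220; py2_3 = 155; center_x_4 = 290; center_y_4 = 135; radius_4 = 70; px2_5 = 175; py2_5 = 145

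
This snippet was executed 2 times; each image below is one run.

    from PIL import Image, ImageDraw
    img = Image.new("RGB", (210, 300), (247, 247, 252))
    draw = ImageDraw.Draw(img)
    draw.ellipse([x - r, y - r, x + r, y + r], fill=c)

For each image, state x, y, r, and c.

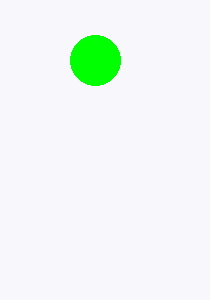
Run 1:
x = 95
y = 60
r = 25
c = 'lime'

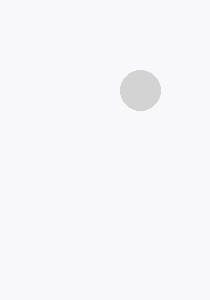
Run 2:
x = 140; y = 90; r = 20; c = 'lightgray'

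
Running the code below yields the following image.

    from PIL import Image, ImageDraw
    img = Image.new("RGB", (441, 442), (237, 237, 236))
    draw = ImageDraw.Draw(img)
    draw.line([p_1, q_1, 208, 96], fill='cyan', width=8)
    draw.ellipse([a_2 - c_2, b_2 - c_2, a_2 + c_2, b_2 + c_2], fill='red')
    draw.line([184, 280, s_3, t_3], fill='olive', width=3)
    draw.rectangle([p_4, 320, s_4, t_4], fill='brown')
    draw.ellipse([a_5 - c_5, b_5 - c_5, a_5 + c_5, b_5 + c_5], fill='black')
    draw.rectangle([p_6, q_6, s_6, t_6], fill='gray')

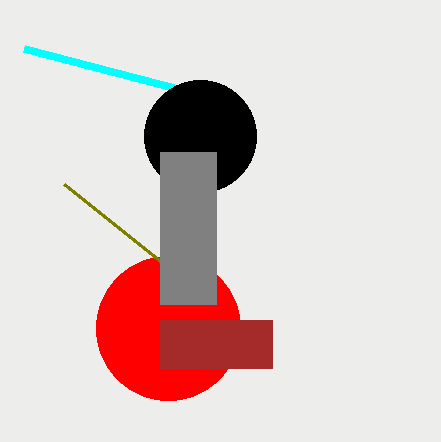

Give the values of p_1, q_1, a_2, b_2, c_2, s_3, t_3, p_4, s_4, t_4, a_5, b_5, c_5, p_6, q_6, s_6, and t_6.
p_1 = 24
q_1 = 48
a_2 = 168
b_2 = 328
c_2 = 72
s_3 = 64
t_3 = 184
p_4 = 160
s_4 = 272
t_4 = 368
a_5 = 200
b_5 = 136
c_5 = 56
p_6 = 160
q_6 = 152
s_6 = 216
t_6 = 304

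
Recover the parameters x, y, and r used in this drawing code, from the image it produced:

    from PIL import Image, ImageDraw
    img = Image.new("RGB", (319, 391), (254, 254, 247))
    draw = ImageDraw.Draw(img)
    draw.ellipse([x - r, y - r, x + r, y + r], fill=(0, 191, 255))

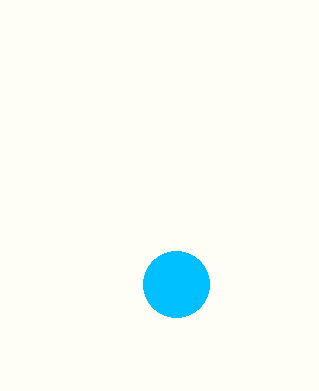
x = 176, y = 284, r = 33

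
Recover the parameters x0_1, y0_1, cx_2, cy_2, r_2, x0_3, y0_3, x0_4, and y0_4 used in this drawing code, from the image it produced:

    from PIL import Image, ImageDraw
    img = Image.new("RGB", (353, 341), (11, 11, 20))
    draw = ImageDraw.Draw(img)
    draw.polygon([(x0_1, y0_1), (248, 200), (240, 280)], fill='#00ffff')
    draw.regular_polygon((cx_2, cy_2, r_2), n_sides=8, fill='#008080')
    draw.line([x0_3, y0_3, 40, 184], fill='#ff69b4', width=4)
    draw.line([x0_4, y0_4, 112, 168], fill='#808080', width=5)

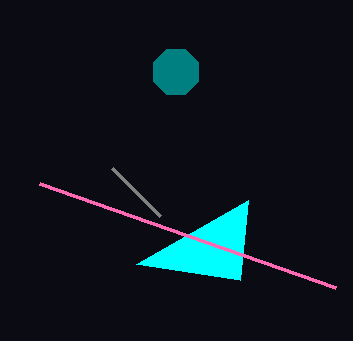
x0_1 = 136
y0_1 = 264
cx_2 = 176
cy_2 = 72
r_2 = 24
x0_3 = 336
y0_3 = 288
x0_4 = 160
y0_4 = 216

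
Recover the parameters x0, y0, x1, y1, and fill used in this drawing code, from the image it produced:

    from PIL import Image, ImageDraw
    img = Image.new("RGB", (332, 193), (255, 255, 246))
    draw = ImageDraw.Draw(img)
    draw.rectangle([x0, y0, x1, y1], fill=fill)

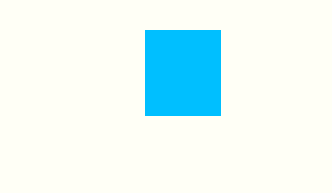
x0 = 145, y0 = 30, x1 = 220, y1 = 115, fill = 'deepskyblue'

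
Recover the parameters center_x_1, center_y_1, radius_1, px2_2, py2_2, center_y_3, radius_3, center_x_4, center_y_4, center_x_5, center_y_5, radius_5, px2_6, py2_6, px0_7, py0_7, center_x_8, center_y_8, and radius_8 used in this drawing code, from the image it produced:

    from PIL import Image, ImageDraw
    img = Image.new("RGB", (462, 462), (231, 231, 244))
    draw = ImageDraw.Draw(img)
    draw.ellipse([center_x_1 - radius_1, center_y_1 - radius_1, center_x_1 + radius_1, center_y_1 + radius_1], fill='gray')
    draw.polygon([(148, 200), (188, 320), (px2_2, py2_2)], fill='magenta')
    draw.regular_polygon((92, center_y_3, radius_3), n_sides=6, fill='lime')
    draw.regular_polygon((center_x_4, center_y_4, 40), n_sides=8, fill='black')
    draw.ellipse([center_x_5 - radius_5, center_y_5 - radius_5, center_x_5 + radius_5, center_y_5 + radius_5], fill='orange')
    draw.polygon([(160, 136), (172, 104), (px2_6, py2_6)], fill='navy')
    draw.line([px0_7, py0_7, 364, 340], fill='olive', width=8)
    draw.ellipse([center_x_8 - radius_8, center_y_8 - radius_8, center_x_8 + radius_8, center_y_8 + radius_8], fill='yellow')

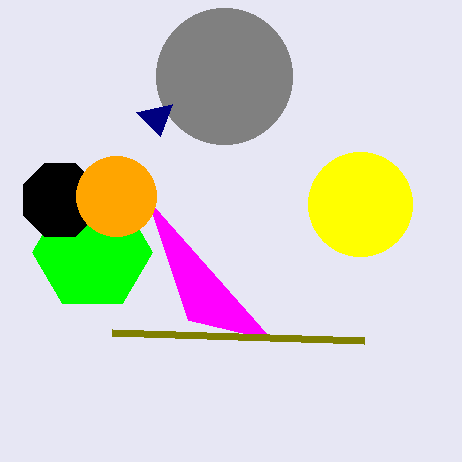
center_x_1 = 224
center_y_1 = 76
radius_1 = 68
px2_2 = 272
py2_2 = 340
center_y_3 = 252
radius_3 = 60
center_x_4 = 60
center_y_4 = 200
center_x_5 = 116
center_y_5 = 196
radius_5 = 40
px2_6 = 136
py2_6 = 112
px0_7 = 112
py0_7 = 332
center_x_8 = 360
center_y_8 = 204
radius_8 = 52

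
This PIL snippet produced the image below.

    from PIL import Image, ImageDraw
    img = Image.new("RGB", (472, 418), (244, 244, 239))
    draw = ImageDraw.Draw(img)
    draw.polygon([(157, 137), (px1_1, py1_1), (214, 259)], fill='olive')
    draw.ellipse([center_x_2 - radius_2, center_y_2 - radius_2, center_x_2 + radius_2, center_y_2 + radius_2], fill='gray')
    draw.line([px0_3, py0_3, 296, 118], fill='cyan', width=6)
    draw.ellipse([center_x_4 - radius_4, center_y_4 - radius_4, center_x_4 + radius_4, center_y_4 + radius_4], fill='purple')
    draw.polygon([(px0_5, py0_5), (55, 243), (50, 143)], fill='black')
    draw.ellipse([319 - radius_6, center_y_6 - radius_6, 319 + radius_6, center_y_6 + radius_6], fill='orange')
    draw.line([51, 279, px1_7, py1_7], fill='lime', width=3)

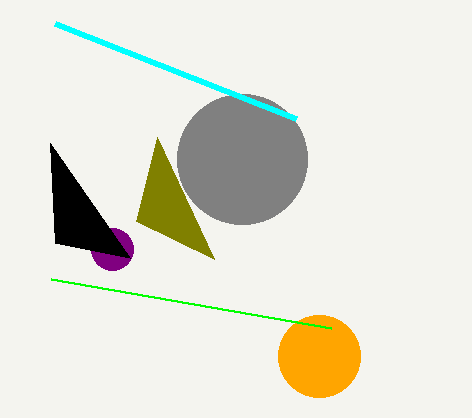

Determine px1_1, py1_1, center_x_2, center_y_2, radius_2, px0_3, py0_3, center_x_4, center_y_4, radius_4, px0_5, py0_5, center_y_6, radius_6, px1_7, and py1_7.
px1_1 = 136, py1_1 = 221, center_x_2 = 242, center_y_2 = 159, radius_2 = 65, px0_3 = 55, py0_3 = 23, center_x_4 = 112, center_y_4 = 249, radius_4 = 21, px0_5 = 130, py0_5 = 258, center_y_6 = 356, radius_6 = 41, px1_7 = 331, py1_7 = 328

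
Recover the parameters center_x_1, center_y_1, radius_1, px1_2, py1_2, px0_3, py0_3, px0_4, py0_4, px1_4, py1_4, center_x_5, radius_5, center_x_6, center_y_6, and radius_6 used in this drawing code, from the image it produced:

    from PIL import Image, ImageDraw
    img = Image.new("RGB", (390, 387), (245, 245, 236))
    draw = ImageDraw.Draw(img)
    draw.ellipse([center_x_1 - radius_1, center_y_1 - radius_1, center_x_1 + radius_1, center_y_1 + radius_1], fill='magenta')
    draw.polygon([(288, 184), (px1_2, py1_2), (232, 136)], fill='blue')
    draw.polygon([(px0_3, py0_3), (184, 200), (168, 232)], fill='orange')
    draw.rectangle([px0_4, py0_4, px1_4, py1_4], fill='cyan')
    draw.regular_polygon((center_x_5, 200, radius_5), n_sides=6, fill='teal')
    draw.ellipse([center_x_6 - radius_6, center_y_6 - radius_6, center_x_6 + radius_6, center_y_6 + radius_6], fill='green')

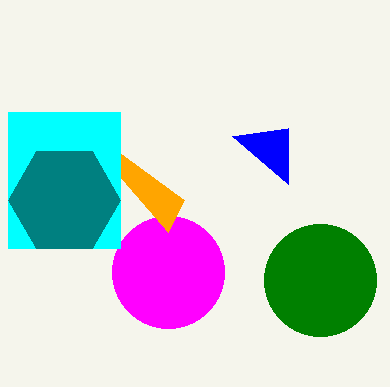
center_x_1 = 168, center_y_1 = 272, radius_1 = 56, px1_2 = 288, py1_2 = 128, px0_3 = 64, py0_3 = 112, px0_4 = 8, py0_4 = 112, px1_4 = 120, py1_4 = 248, center_x_5 = 64, radius_5 = 56, center_x_6 = 320, center_y_6 = 280, radius_6 = 56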